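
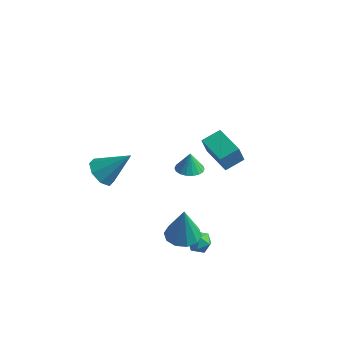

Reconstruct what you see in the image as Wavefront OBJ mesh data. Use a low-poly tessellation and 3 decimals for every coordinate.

v 1.908 -2.251 -1.982
v 2.624 -2.087 -2.027
v 2.036 -3.053 -2.853
v 2.752 -2.889 -2.898
v 2.491 -3.238 -2.305
v 2.412 -2.742 -1.767
v 2.248 -2.398 -3.113
v 2.169 -1.902 -2.575
v 2.834 -2.178 -2.726
v 2.984 -2.697 -2.227
v 1.676 -2.443 -2.653
v 1.826 -2.962 -2.154
v 1.547 2.853 -1.552
v 1.311 2.613 -0.421
v -0.105 4.08 -1.637
v -0.342 3.84 -0.506
v 2.262 3.84 -1.194
v 2.025 3.6 -0.063
v 0.609 5.067 -1.279
v 0.373 4.827 -0.148
v -0.298 2.077 -1.441
v 0.425 1.689 -1.317
v -0.362 2.323 -0.299
v 0.529 2.037 -1.386
v 0.469 2.393 -1.466
v 0.257 2.686 -1.541
v -0.065 2.858 -1.596
v -0.433 2.876 -1.621
v -0.774 2.736 -1.61
v -1.021 2.465 -1.565
v -1.125 2.117 -1.496
v -1.065 1.761 -1.416
v -0.853 1.468 -1.341
v -0.531 1.296 -1.286
v -0.163 1.278 -1.261
v 0.178 1.418 -1.273
v 1.566 -3.063 -1.564
v 2.53 -3.366 -1.576
v 1.614 -2.997 0.524
v 2.524 -2.743 -1.596
v 2.152 -2.241 -1.603
v 1.557 -2.054 -1.596
v 0.965 -2.252 -1.576
v 0.603 -2.76 -1.552
v 0.609 -3.384 -1.532
v 0.981 -3.885 -1.525
v 1.576 -4.073 -1.532
v 2.168 -3.874 -1.552
v -3.11 -3.13 2.123
v -2.479 -2.959 1.42
v -1.71 -2.41 3.557
v -2.913 -2.382 1.555
v -3.463 -2.242 2.022
v -3.806 -2.623 2.548
v -3.742 -3.3 2.825
v -3.308 -3.878 2.691
v -2.758 -4.017 2.224
v -2.415 -3.636 1.698
f 1 12 6
f 1 6 2
f 1 2 8
f 1 8 11
f 1 11 12
f 2 6 10
f 6 12 5
f 12 11 3
f 11 8 7
f 8 2 9
f 4 10 5
f 4 5 3
f 4 3 7
f 4 7 9
f 4 9 10
f 5 10 6
f 3 5 12
f 7 3 11
f 9 7 8
f 10 9 2
f 14 16 13
f 17 14 13
f 13 16 15
f 15 17 13
f 14 20 16
f 18 14 17
f 18 20 14
f 16 20 15
f 19 17 15
f 15 20 19
f 19 18 17
f 20 18 19
f 22 21 24
f 22 24 23
f 24 21 25
f 24 25 23
f 25 21 26
f 25 26 23
f 26 21 27
f 26 27 23
f 27 21 28
f 27 28 23
f 28 21 29
f 28 29 23
f 29 21 30
f 29 30 23
f 30 21 31
f 30 31 23
f 31 21 32
f 31 32 23
f 32 21 33
f 32 33 23
f 33 21 34
f 33 34 23
f 34 21 35
f 34 35 23
f 35 21 36
f 35 36 23
f 36 21 22
f 36 22 23
f 38 37 40
f 38 40 39
f 40 37 41
f 40 41 39
f 41 37 42
f 41 42 39
f 42 37 43
f 42 43 39
f 43 37 44
f 43 44 39
f 44 37 45
f 44 45 39
f 45 37 46
f 45 46 39
f 46 37 47
f 46 47 39
f 47 37 48
f 47 48 39
f 48 37 38
f 48 38 39
f 50 49 52
f 50 52 51
f 52 49 53
f 52 53 51
f 53 49 54
f 53 54 51
f 54 49 55
f 54 55 51
f 55 49 56
f 55 56 51
f 56 49 57
f 56 57 51
f 57 49 58
f 57 58 51
f 58 49 50
f 58 50 51



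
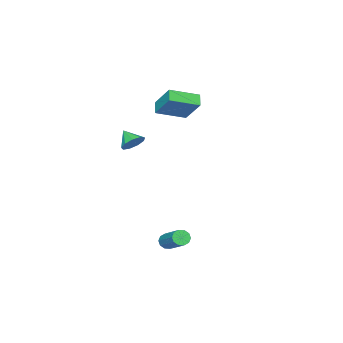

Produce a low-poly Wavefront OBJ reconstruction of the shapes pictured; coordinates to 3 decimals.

v 1.588 -2.043 1.307
v 1.918 -2.507 0.788
v 1.412 -2.937 1.993
v 2.281 -2.322 1.122
v 2.32 -2.006 1.542
v 2.016 -1.708 1.852
v 1.511 -1.567 1.907
v 1.043 -1.649 1.681
v 0.829 -1.915 1.28
v 0.97 -2.241 0.892
v 1.4 -2.475 0.697
v -3.027 -2.042 1.747
v -3.563 -2.509 2.282
v -2.706 -0.711 3.233
v -3.243 -1.179 3.767
v -1.517 -3.081 2.353
v -2.054 -3.549 2.887
v -1.197 -1.751 3.838
v -1.733 -2.218 4.373
v 3.16 1.804 -4.561
v 3.366 1.451 -4.208
v 4.145 3.082 -3.026
v 3.94 3.436 -3.379
v 3.597 1.509 -4.442
v 4.376 3.141 -3.26
v 3.661 1.681 -4.721
v 4.44 3.312 -3.539
v 3.534 1.899 -4.939
v 4.314 3.531 -3.757
v 3.265 2.082 -5.012
v 4.044 3.713 -3.831
v 2.955 2.158 -4.914
v 3.734 3.789 -3.732
v 2.724 2.099 -4.68
v 3.503 3.731 -3.498
v 2.66 1.928 -4.401
v 3.439 3.559 -3.219
v 2.786 1.709 -4.183
v 3.566 3.341 -3.001
v 3.056 1.527 -4.109
v 3.835 3.158 -2.928
f 2 1 4
f 2 4 3
f 4 1 5
f 4 5 3
f 5 1 6
f 5 6 3
f 6 1 7
f 6 7 3
f 7 1 8
f 7 8 3
f 8 1 9
f 8 9 3
f 9 1 10
f 9 10 3
f 10 1 11
f 10 11 3
f 11 1 2
f 11 2 3
f 13 15 12
f 16 13 12
f 12 15 14
f 14 16 12
f 13 19 15
f 17 13 16
f 17 19 13
f 15 19 14
f 18 16 14
f 14 19 18
f 18 17 16
f 19 17 18
f 21 20 24
f 21 24 22
f 22 24 25
f 22 25 23
f 24 20 26
f 24 26 25
f 25 26 27
f 25 27 23
f 26 20 28
f 26 28 27
f 27 28 29
f 27 29 23
f 28 20 30
f 28 30 29
f 29 30 31
f 29 31 23
f 30 20 32
f 30 32 31
f 31 32 33
f 31 33 23
f 32 20 34
f 32 34 33
f 33 34 35
f 33 35 23
f 34 20 36
f 34 36 35
f 35 36 37
f 35 37 23
f 36 20 38
f 36 38 37
f 37 38 39
f 37 39 23
f 38 20 40
f 38 40 39
f 39 40 41
f 39 41 23
f 40 20 21
f 40 21 41
f 41 21 22
f 41 22 23



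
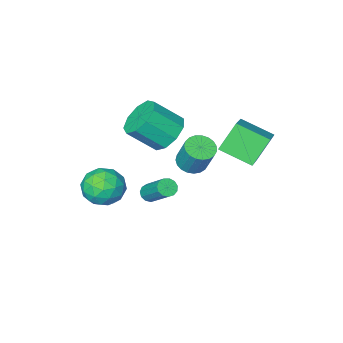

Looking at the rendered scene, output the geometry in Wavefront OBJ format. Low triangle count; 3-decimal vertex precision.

v -0.827 -3.056 -2.191
v -0.557 -3.358 -1.865
v -0.603 -1.846 -0.423
v -0.873 -1.544 -0.749
v -0.36 -3.206 -2.019
v -0.406 -1.694 -0.577
v -0.311 -3.006 -2.227
v -0.357 -1.494 -0.785
v -0.425 -2.822 -2.424
v -0.472 -1.309 -0.982
v -0.668 -2.712 -2.547
v -0.714 -1.2 -1.105
v -0.961 -2.711 -2.557
v -1.007 -1.199 -1.115
v -1.211 -2.82 -2.45
v -1.257 -1.308 -1.008
v -1.339 -3.004 -2.262
v -1.386 -1.492 -0.82
v -1.305 -3.205 -2.051
v -1.351 -1.692 -0.609
v -1.119 -3.358 -1.884
v -1.165 -1.845 -0.442
v -0.84 -3.415 -1.815
v -0.886 -1.903 -0.373
v -1.837 -0.993 1.094
v -1.078 -1.03 1.116
v -1.085 -0.283 2.588
v -1.843 -0.247 2.566
v -1.126 -0.752 0.975
v -1.133 -0.005 2.446
v -1.297 -0.515 0.854
v -1.304 0.232 2.325
v -1.562 -0.361 0.775
v -1.569 0.386 2.246
v -1.874 -0.317 0.751
v -1.88 0.43 2.222
v -2.179 -0.389 0.786
v -2.186 0.358 2.257
v -2.425 -0.566 0.875
v -2.432 0.181 2.346
v -2.57 -0.817 1.001
v -2.577 -0.07 2.473
v -2.588 -1.099 1.144
v -2.594 -0.352 2.615
v -2.475 -1.362 1.278
v -2.482 -0.615 2.75
v -2.253 -1.561 1.381
v -2.26 -0.814 2.852
v -1.958 -1.663 1.434
v -1.965 -0.916 2.905
v -1.642 -1.648 1.428
v -1.649 -0.901 2.899
v -1.36 -1.521 1.364
v -1.367 -0.774 2.836
v -1.161 -1.302 1.254
v -1.167 -0.555 2.725
v -3.534 0.4 4.29
v -2.606 1.451 5.018
v -4.492 1.682 3.659
v -3.564 2.733 4.387
v -2.576 0.467 2.973
v -1.648 1.518 3.701
v -3.534 1.749 2.342
v -2.606 2.8 3.07
v 0.806 -2.772 -1.228
v 1.675 -2.062 -1.154
v 1.665 -3.938 -0.126
v 2.534 -3.228 -0.052
v 1.549 -2.963 0.423
v 1.018 -2.242 -0.259
v 2.322 -3.758 -1.021
v 1.791 -3.037 -1.703
v 2.612 -2.671 -1.026
v 2.135 -2.18 -0.134
v 1.205 -3.82 -1.146
v 0.728 -3.329 -0.254
v 1.165 -2.314 -1.288
v 2.175 -3.686 0.008
v 1.596 -3.53 0.287
v 2.107 -3.112 0.33
v 0.779 -2.42 -0.762
v 1.29 -2.003 -0.718
v 1.216 -2.533 0.209
v 2.05 -3.997 -0.562
v 2.561 -3.58 -0.518
v 1.233 -2.888 -1.61
v 1.744 -2.47 -1.567
v 2.124 -3.467 -1.489
v 2.227 -2.255 -1.169
v 2.732 -2.941 -0.521
v 2.607 -3.252 -1.091
v 2.295 -2.828 -1.491
v 1.946 -1.966 -0.645
v 2.451 -2.652 0.003
v 1.872 -2.496 0.282
v 1.56 -2.072 -0.118
v 2.497 -2.325 -0.569
v 0.889 -3.348 -1.283
v 1.394 -4.034 -0.635
v 1.78 -3.928 -1.162
v 1.468 -3.504 -1.562
v 0.608 -3.059 -0.759
v 1.113 -3.745 -0.111
v 1.045 -3.172 0.211
v 0.733 -2.748 -0.189
v 0.843 -3.675 -0.711
v -1.649 -2.712 1.982
v -0.816 -2.429 1.321
v 0.362 -3.104 2.518
v -0.471 -3.388 3.178
v -0.973 -1.865 1.794
v 0.205 -2.54 2.991
v -1.446 -1.698 2.355
v -0.268 -2.373 3.551
v -2.014 -2.005 2.741
v -0.836 -2.68 3.937
v -2.412 -2.643 2.772
v -1.233 -3.319 3.968
v -2.452 -3.314 2.433
v -1.274 -3.989 3.629
v -2.117 -3.703 1.883
v -0.938 -4.378 3.079
v -1.563 -3.629 1.379
v -0.384 -4.304 2.576
v -1.049 -3.125 1.158
v 0.129 -3.801 2.354
f 2 1 5
f 2 5 3
f 3 5 6
f 3 6 4
f 5 1 7
f 5 7 6
f 6 7 8
f 6 8 4
f 7 1 9
f 7 9 8
f 8 9 10
f 8 10 4
f 9 1 11
f 9 11 10
f 10 11 12
f 10 12 4
f 11 1 13
f 11 13 12
f 12 13 14
f 12 14 4
f 13 1 15
f 13 15 14
f 14 15 16
f 14 16 4
f 15 1 17
f 15 17 16
f 16 17 18
f 16 18 4
f 17 1 19
f 17 19 18
f 18 19 20
f 18 20 4
f 19 1 21
f 19 21 20
f 20 21 22
f 20 22 4
f 21 1 23
f 21 23 22
f 22 23 24
f 22 24 4
f 23 1 2
f 23 2 24
f 24 2 3
f 24 3 4
f 26 25 29
f 26 29 27
f 27 29 30
f 27 30 28
f 29 25 31
f 29 31 30
f 30 31 32
f 30 32 28
f 31 25 33
f 31 33 32
f 32 33 34
f 32 34 28
f 33 25 35
f 33 35 34
f 34 35 36
f 34 36 28
f 35 25 37
f 35 37 36
f 36 37 38
f 36 38 28
f 37 25 39
f 37 39 38
f 38 39 40
f 38 40 28
f 39 25 41
f 39 41 40
f 40 41 42
f 40 42 28
f 41 25 43
f 41 43 42
f 42 43 44
f 42 44 28
f 43 25 45
f 43 45 44
f 44 45 46
f 44 46 28
f 45 25 47
f 45 47 46
f 46 47 48
f 46 48 28
f 47 25 49
f 47 49 48
f 48 49 50
f 48 50 28
f 49 25 51
f 49 51 50
f 50 51 52
f 50 52 28
f 51 25 53
f 51 53 52
f 52 53 54
f 52 54 28
f 53 25 55
f 53 55 54
f 54 55 56
f 54 56 28
f 55 25 26
f 55 26 56
f 56 26 27
f 56 27 28
f 58 60 57
f 61 58 57
f 57 60 59
f 59 61 57
f 58 64 60
f 62 58 61
f 62 64 58
f 60 64 59
f 63 61 59
f 59 64 63
f 63 62 61
f 64 62 63
f 65 102 81
f 102 76 105
f 81 105 70
f 102 105 81
f 65 81 77
f 81 70 82
f 77 82 66
f 81 82 77
f 65 77 86
f 77 66 87
f 86 87 72
f 77 87 86
f 65 86 98
f 86 72 101
f 98 101 75
f 86 101 98
f 65 98 102
f 98 75 106
f 102 106 76
f 98 106 102
f 66 82 93
f 82 70 96
f 93 96 74
f 82 96 93
f 70 105 83
f 105 76 104
f 83 104 69
f 105 104 83
f 76 106 103
f 106 75 99
f 103 99 67
f 106 99 103
f 75 101 100
f 101 72 88
f 100 88 71
f 101 88 100
f 72 87 92
f 87 66 89
f 92 89 73
f 87 89 92
f 68 94 80
f 94 74 95
f 80 95 69
f 94 95 80
f 68 80 78
f 80 69 79
f 78 79 67
f 80 79 78
f 68 78 85
f 78 67 84
f 85 84 71
f 78 84 85
f 68 85 90
f 85 71 91
f 90 91 73
f 85 91 90
f 68 90 94
f 90 73 97
f 94 97 74
f 90 97 94
f 69 95 83
f 95 74 96
f 83 96 70
f 95 96 83
f 67 79 103
f 79 69 104
f 103 104 76
f 79 104 103
f 71 84 100
f 84 67 99
f 100 99 75
f 84 99 100
f 73 91 92
f 91 71 88
f 92 88 72
f 91 88 92
f 74 97 93
f 97 73 89
f 93 89 66
f 97 89 93
f 108 107 111
f 108 111 109
f 109 111 112
f 109 112 110
f 111 107 113
f 111 113 112
f 112 113 114
f 112 114 110
f 113 107 115
f 113 115 114
f 114 115 116
f 114 116 110
f 115 107 117
f 115 117 116
f 116 117 118
f 116 118 110
f 117 107 119
f 117 119 118
f 118 119 120
f 118 120 110
f 119 107 121
f 119 121 120
f 120 121 122
f 120 122 110
f 121 107 123
f 121 123 122
f 122 123 124
f 122 124 110
f 123 107 125
f 123 125 124
f 124 125 126
f 124 126 110
f 125 107 108
f 125 108 126
f 126 108 109
f 126 109 110



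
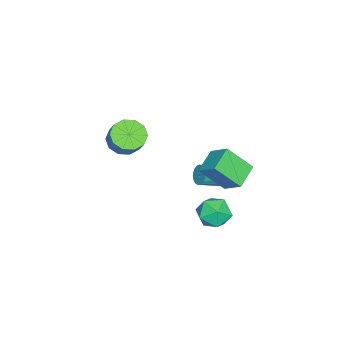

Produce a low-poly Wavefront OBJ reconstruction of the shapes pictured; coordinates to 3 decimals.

v -1.887 3.2 -1.243
v -1.556 3.216 -1.791
v -0.183 1.775 -1.005
v -0.513 1.76 -0.457
v -1.443 3.396 -1.661
v -0.069 1.955 -0.874
v -1.396 3.546 -1.467
v -0.023 2.105 -0.68
v -1.425 3.643 -1.238
v -0.051 2.203 -0.452
v -1.523 3.673 -1.011
v -0.15 2.233 -0.224
v -1.677 3.631 -0.819
v -0.304 2.191 -0.032
v -1.863 3.524 -0.692
v -0.49 2.083 0.095
v -2.053 3.367 -0.648
v -0.68 1.926 0.138
v -2.217 3.185 -0.695
v -0.844 1.744 0.091
v -2.331 3.005 -0.826
v -0.957 1.564 -0.039
v -2.377 2.855 -1.02
v -1.004 1.414 -0.233
v -2.349 2.757 -1.248
v -0.975 1.317 -0.462
v -2.25 2.727 -1.476
v -0.877 1.287 -0.689
v -2.096 2.769 -1.668
v -0.723 1.329 -0.881
v -1.91 2.877 -1.795
v -0.537 1.436 -1.008
v -1.72 3.034 -1.838
v -0.347 1.593 -1.052
v 0.695 4.088 -2.103
v 1.324 3.49 -1.472
v 0.096 2.65 -2.868
v 0.725 2.052 -2.237
v -0.111 2.578 -1.818
v 0.259 3.467 -1.345
v 1.161 2.673 -2.995
v 1.531 3.562 -2.522
v 1.612 2.616 -2.023
v 0.826 2.557 -1.296
v 0.594 3.583 -3.044
v -0.192 3.524 -2.317
v -1.586 -2.948 0.176
v -0.717 -2.938 -0.359
v -0.066 -2.381 0.71
v -0.934 -2.392 1.244
v -1.016 -2.392 -0.462
v -0.364 -1.836 0.607
v -1.532 -2.059 -0.321
v -0.88 -1.502 0.748
v -2.069 -2.065 0.01
v -1.417 -1.509 1.079
v -2.421 -2.409 0.404
v -1.769 -1.852 1.473
v -2.454 -2.959 0.71
v -1.803 -2.402 1.779
v -2.156 -3.504 0.813
v -1.504 -2.948 1.882
v -1.64 -3.838 0.672
v -0.988 -3.281 1.741
v -1.103 -3.831 0.341
v -0.451 -3.275 1.41
v -0.751 -3.488 -0.053
v -0.099 -2.931 1.016
v -0.011 2.577 2.092
v 0.452 3.628 2.961
v -0.408 3.862 0.75
v 0.055 4.913 1.619
v 1.365 2.427 1.541
v 1.828 3.478 2.41
v 0.968 3.712 0.199
v 1.431 4.763 1.068
f 2 1 5
f 2 5 3
f 3 5 6
f 3 6 4
f 5 1 7
f 5 7 6
f 6 7 8
f 6 8 4
f 7 1 9
f 7 9 8
f 8 9 10
f 8 10 4
f 9 1 11
f 9 11 10
f 10 11 12
f 10 12 4
f 11 1 13
f 11 13 12
f 12 13 14
f 12 14 4
f 13 1 15
f 13 15 14
f 14 15 16
f 14 16 4
f 15 1 17
f 15 17 16
f 16 17 18
f 16 18 4
f 17 1 19
f 17 19 18
f 18 19 20
f 18 20 4
f 19 1 21
f 19 21 20
f 20 21 22
f 20 22 4
f 21 1 23
f 21 23 22
f 22 23 24
f 22 24 4
f 23 1 25
f 23 25 24
f 24 25 26
f 24 26 4
f 25 1 27
f 25 27 26
f 26 27 28
f 26 28 4
f 27 1 29
f 27 29 28
f 28 29 30
f 28 30 4
f 29 1 31
f 29 31 30
f 30 31 32
f 30 32 4
f 31 1 33
f 31 33 32
f 32 33 34
f 32 34 4
f 33 1 2
f 33 2 34
f 34 2 3
f 34 3 4
f 35 46 40
f 35 40 36
f 35 36 42
f 35 42 45
f 35 45 46
f 36 40 44
f 40 46 39
f 46 45 37
f 45 42 41
f 42 36 43
f 38 44 39
f 38 39 37
f 38 37 41
f 38 41 43
f 38 43 44
f 39 44 40
f 37 39 46
f 41 37 45
f 43 41 42
f 44 43 36
f 48 47 51
f 48 51 49
f 49 51 52
f 49 52 50
f 51 47 53
f 51 53 52
f 52 53 54
f 52 54 50
f 53 47 55
f 53 55 54
f 54 55 56
f 54 56 50
f 55 47 57
f 55 57 56
f 56 57 58
f 56 58 50
f 57 47 59
f 57 59 58
f 58 59 60
f 58 60 50
f 59 47 61
f 59 61 60
f 60 61 62
f 60 62 50
f 61 47 63
f 61 63 62
f 62 63 64
f 62 64 50
f 63 47 65
f 63 65 64
f 64 65 66
f 64 66 50
f 65 47 67
f 65 67 66
f 66 67 68
f 66 68 50
f 67 47 48
f 67 48 68
f 68 48 49
f 68 49 50
f 70 72 69
f 73 70 69
f 69 72 71
f 71 73 69
f 70 76 72
f 74 70 73
f 74 76 70
f 72 76 71
f 75 73 71
f 71 76 75
f 75 74 73
f 76 74 75



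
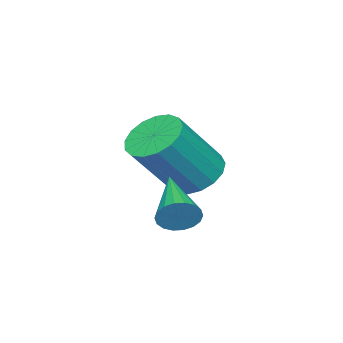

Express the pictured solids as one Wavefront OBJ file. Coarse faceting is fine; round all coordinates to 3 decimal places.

v 4.398 3.342 1.907
v 4.759 3.16 2.322
v 3.042 2.218 2.593
v 4.645 3.364 2.431
v 4.481 3.564 2.436
v 4.302 3.72 2.337
v 4.141 3.801 2.152
v 4.031 3.791 1.918
v 3.993 3.693 1.683
v 4.036 3.525 1.492
v 4.15 3.321 1.383
v 4.314 3.121 1.378
v 4.494 2.965 1.477
v 4.654 2.884 1.662
v 4.764 2.893 1.895
v 4.802 2.992 2.131
v 1.324 1.954 2.128
v 1.93 2.467 1.798
v 3.203 1.979 3.383
v 2.596 1.466 3.712
v 1.716 2.715 2.047
v 2.988 2.227 3.632
v 1.411 2.789 2.314
v 2.684 2.301 3.899
v 1.087 2.671 2.538
v 2.359 2.184 4.123
v 0.817 2.389 2.669
v 2.089 1.902 4.253
v 0.663 2.008 2.675
v 1.935 1.52 4.26
v 0.66 1.614 2.556
v 1.933 1.126 4.141
v 0.809 1.298 2.339
v 2.082 0.81 3.924
v 1.077 1.132 2.073
v 2.349 0.644 3.658
v 1.401 1.154 1.82
v 2.673 0.667 3.405
v 1.707 1.36 1.637
v 2.979 0.873 3.222
v 1.925 1.702 1.567
v 3.198 1.214 3.152
v 2.006 2.101 1.625
v 3.278 1.614 3.21
f 2 1 4
f 2 4 3
f 4 1 5
f 4 5 3
f 5 1 6
f 5 6 3
f 6 1 7
f 6 7 3
f 7 1 8
f 7 8 3
f 8 1 9
f 8 9 3
f 9 1 10
f 9 10 3
f 10 1 11
f 10 11 3
f 11 1 12
f 11 12 3
f 12 1 13
f 12 13 3
f 13 1 14
f 13 14 3
f 14 1 15
f 14 15 3
f 15 1 16
f 15 16 3
f 16 1 2
f 16 2 3
f 18 17 21
f 18 21 19
f 19 21 22
f 19 22 20
f 21 17 23
f 21 23 22
f 22 23 24
f 22 24 20
f 23 17 25
f 23 25 24
f 24 25 26
f 24 26 20
f 25 17 27
f 25 27 26
f 26 27 28
f 26 28 20
f 27 17 29
f 27 29 28
f 28 29 30
f 28 30 20
f 29 17 31
f 29 31 30
f 30 31 32
f 30 32 20
f 31 17 33
f 31 33 32
f 32 33 34
f 32 34 20
f 33 17 35
f 33 35 34
f 34 35 36
f 34 36 20
f 35 17 37
f 35 37 36
f 36 37 38
f 36 38 20
f 37 17 39
f 37 39 38
f 38 39 40
f 38 40 20
f 39 17 41
f 39 41 40
f 40 41 42
f 40 42 20
f 41 17 43
f 41 43 42
f 42 43 44
f 42 44 20
f 43 17 18
f 43 18 44
f 44 18 19
f 44 19 20



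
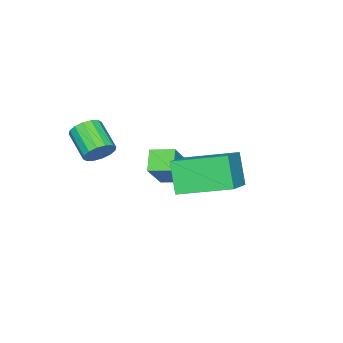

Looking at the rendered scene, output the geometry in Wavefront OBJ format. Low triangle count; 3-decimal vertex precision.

v -1.179 -2.915 -4.406
v -0.022 -2.699 -3.07
v -1.529 -2.013 -4.249
v -0.372 -1.798 -2.913
v -0.508 -2.542 -5.047
v 0.649 -2.327 -3.711
v -0.858 -1.641 -4.89
v 0.299 -1.425 -3.554
v 1.623 0.103 -3.286
v 1.16 -0.445 -2.061
v 0.804 1.934 -2.778
v 0.34 1.387 -1.553
v 3.1 0.553 -2.527
v 2.636 0.006 -1.302
v 2.28 2.385 -2.019
v 1.817 1.837 -0.794
v 3.803 -2.102 -1.015
v 4.258 -2.473 -1.215
v 3.732 -3.469 -0.565
v 3.277 -3.098 -0.365
v 4.366 -2.35 -0.939
v 3.84 -3.345 -0.289
v 4.324 -2.161 -0.684
v 3.798 -3.156 -0.033
v 4.141 -1.956 -0.517
v 3.616 -2.951 0.133
v 3.869 -1.79 -0.484
v 3.343 -2.785 0.167
v 3.578 -1.708 -0.593
v 3.052 -2.703 0.057
v 3.348 -1.731 -0.815
v 2.822 -2.727 -0.165
v 3.24 -1.855 -1.091
v 2.714 -2.85 -0.441
v 3.282 -2.044 -1.347
v 2.756 -3.039 -0.696
v 3.464 -2.249 -1.513
v 2.939 -3.244 -0.863
v 3.737 -2.415 -1.547
v 3.211 -3.41 -0.896
v 4.028 -2.497 -1.437
v 3.502 -3.492 -0.787
f 2 4 1
f 5 2 1
f 1 4 3
f 3 5 1
f 2 8 4
f 6 2 5
f 6 8 2
f 4 8 3
f 7 5 3
f 3 8 7
f 7 6 5
f 8 6 7
f 10 12 9
f 13 10 9
f 9 12 11
f 11 13 9
f 10 16 12
f 14 10 13
f 14 16 10
f 12 16 11
f 15 13 11
f 11 16 15
f 15 14 13
f 16 14 15
f 18 17 21
f 18 21 19
f 19 21 22
f 19 22 20
f 21 17 23
f 21 23 22
f 22 23 24
f 22 24 20
f 23 17 25
f 23 25 24
f 24 25 26
f 24 26 20
f 25 17 27
f 25 27 26
f 26 27 28
f 26 28 20
f 27 17 29
f 27 29 28
f 28 29 30
f 28 30 20
f 29 17 31
f 29 31 30
f 30 31 32
f 30 32 20
f 31 17 33
f 31 33 32
f 32 33 34
f 32 34 20
f 33 17 35
f 33 35 34
f 34 35 36
f 34 36 20
f 35 17 37
f 35 37 36
f 36 37 38
f 36 38 20
f 37 17 39
f 37 39 38
f 38 39 40
f 38 40 20
f 39 17 41
f 39 41 40
f 40 41 42
f 40 42 20
f 41 17 18
f 41 18 42
f 42 18 19
f 42 19 20



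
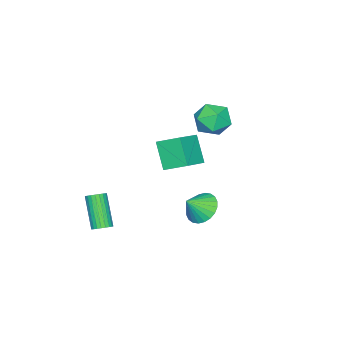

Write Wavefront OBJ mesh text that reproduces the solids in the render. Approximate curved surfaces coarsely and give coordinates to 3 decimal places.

v 2.459 3.511 0.752
v 2.982 3.073 0.062
v 3.261 3.089 1.628
v 3.147 3.413 0.075
v 3.208 3.768 0.191
v 3.155 4.084 0.393
v 2.996 4.313 0.649
v 2.755 4.42 0.921
v 2.469 4.388 1.167
v 2.182 4.223 1.35
v 1.937 3.95 1.442
v 1.771 3.61 1.429
v 1.711 3.255 1.313
v 1.764 2.939 1.111
v 1.923 2.71 0.855
v 2.164 2.603 0.584
v 2.45 2.635 0.337
v 2.737 2.8 0.154
v 0.725 0.824 3.84
v 2.244 0.768 4.506
v 0.498 2.058 4.461
v 2.018 2.002 5.127
v 1.362 1.638 2.453
v 2.882 1.582 3.119
v 1.136 2.872 3.074
v 2.655 2.816 3.74
v 2.437 -2.37 -3.078
v 2.888 -2.715 -3.036
v 2.015 -3.655 -1.361
v 1.563 -3.31 -1.402
v 2.952 -2.545 -2.908
v 2.078 -3.485 -1.232
v 2.937 -2.349 -2.805
v 2.064 -3.288 -1.13
v 2.846 -2.155 -2.744
v 1.972 -3.095 -1.069
v 2.692 -1.994 -2.734
v 1.819 -2.934 -1.058
v 2.5 -1.891 -2.776
v 1.627 -2.831 -1.1
v 2.298 -1.86 -2.864
v 1.425 -2.8 -1.188
v 2.117 -1.907 -2.984
v 1.244 -2.847 -1.309
v 1.985 -2.025 -3.119
v 1.112 -2.965 -1.444
v 1.922 -2.195 -3.248
v 1.048 -3.135 -1.572
v 1.936 -2.392 -3.35
v 1.063 -3.331 -1.675
v 2.028 -2.585 -3.411
v 1.154 -3.525 -1.736
v 2.181 -2.746 -3.422
v 1.308 -3.686 -1.746
v 2.373 -2.849 -3.38
v 1.5 -3.789 -1.704
v 2.575 -2.88 -3.292
v 1.702 -3.82 -1.616
v 2.756 -2.833 -3.171
v 1.883 -3.773 -1.496
v -3.924 1.287 3.743
v -2.798 1.38 3.861
v -3.682 0.26 2.239
v -2.556 0.353 2.357
v -3.157 -0.255 3.104
v -3.307 0.379 4.034
v -3.173 1.261 2.066
v -3.323 1.895 2.996
v -2.334 1.363 2.825
v -2.324 0.426 3.466
v -4.156 1.214 2.634
v -4.146 0.277 3.275
f 2 1 4
f 2 4 3
f 4 1 5
f 4 5 3
f 5 1 6
f 5 6 3
f 6 1 7
f 6 7 3
f 7 1 8
f 7 8 3
f 8 1 9
f 8 9 3
f 9 1 10
f 9 10 3
f 10 1 11
f 10 11 3
f 11 1 12
f 11 12 3
f 12 1 13
f 12 13 3
f 13 1 14
f 13 14 3
f 14 1 15
f 14 15 3
f 15 1 16
f 15 16 3
f 16 1 17
f 16 17 3
f 17 1 18
f 17 18 3
f 18 1 2
f 18 2 3
f 20 22 19
f 23 20 19
f 19 22 21
f 21 23 19
f 20 26 22
f 24 20 23
f 24 26 20
f 22 26 21
f 25 23 21
f 21 26 25
f 25 24 23
f 26 24 25
f 28 27 31
f 28 31 29
f 29 31 32
f 29 32 30
f 31 27 33
f 31 33 32
f 32 33 34
f 32 34 30
f 33 27 35
f 33 35 34
f 34 35 36
f 34 36 30
f 35 27 37
f 35 37 36
f 36 37 38
f 36 38 30
f 37 27 39
f 37 39 38
f 38 39 40
f 38 40 30
f 39 27 41
f 39 41 40
f 40 41 42
f 40 42 30
f 41 27 43
f 41 43 42
f 42 43 44
f 42 44 30
f 43 27 45
f 43 45 44
f 44 45 46
f 44 46 30
f 45 27 47
f 45 47 46
f 46 47 48
f 46 48 30
f 47 27 49
f 47 49 48
f 48 49 50
f 48 50 30
f 49 27 51
f 49 51 50
f 50 51 52
f 50 52 30
f 51 27 53
f 51 53 52
f 52 53 54
f 52 54 30
f 53 27 55
f 53 55 54
f 54 55 56
f 54 56 30
f 55 27 57
f 55 57 56
f 56 57 58
f 56 58 30
f 57 27 59
f 57 59 58
f 58 59 60
f 58 60 30
f 59 27 28
f 59 28 60
f 60 28 29
f 60 29 30
f 61 72 66
f 61 66 62
f 61 62 68
f 61 68 71
f 61 71 72
f 62 66 70
f 66 72 65
f 72 71 63
f 71 68 67
f 68 62 69
f 64 70 65
f 64 65 63
f 64 63 67
f 64 67 69
f 64 69 70
f 65 70 66
f 63 65 72
f 67 63 71
f 69 67 68
f 70 69 62



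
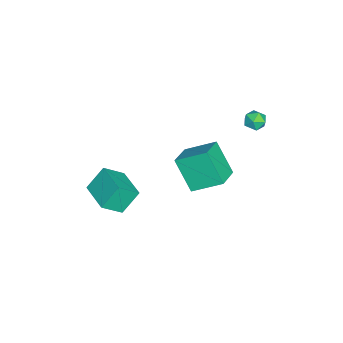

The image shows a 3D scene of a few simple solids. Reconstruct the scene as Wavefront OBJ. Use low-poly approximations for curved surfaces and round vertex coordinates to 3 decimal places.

v -0.197 0.771 -2.572
v -0.905 -0.243 -0.925
v -0.299 2.381 -1.626
v -1.008 1.367 0.021
v 1.228 0.573 -2.081
v 0.519 -0.441 -0.434
v 1.125 2.183 -1.135
v 0.417 1.169 0.512
v 3.348 -4.208 -0.654
v 2.693 -3.507 0.473
v 2.717 -3.335 -1.564
v 2.061 -2.634 -0.437
v 4.739 -3.086 -0.543
v 4.083 -2.385 0.584
v 4.107 -2.213 -1.453
v 3.452 -1.512 -0.326
v -2.851 3.501 0.288
v -2.53 3.114 -0.161
v -3.63 2.746 0.381
v -3.309 2.359 -0.068
v -3.043 2.459 0.542
v -2.561 2.926 0.485
v -3.599 2.934 -0.265
v -3.117 3.401 -0.322
v -2.993 2.764 -0.502
v -2.649 2.471 -0.003
v -3.511 3.389 0.223
v -3.167 3.096 0.722
f 2 4 1
f 5 2 1
f 1 4 3
f 3 5 1
f 2 8 4
f 6 2 5
f 6 8 2
f 4 8 3
f 7 5 3
f 3 8 7
f 7 6 5
f 8 6 7
f 10 12 9
f 13 10 9
f 9 12 11
f 11 13 9
f 10 16 12
f 14 10 13
f 14 16 10
f 12 16 11
f 15 13 11
f 11 16 15
f 15 14 13
f 16 14 15
f 17 28 22
f 17 22 18
f 17 18 24
f 17 24 27
f 17 27 28
f 18 22 26
f 22 28 21
f 28 27 19
f 27 24 23
f 24 18 25
f 20 26 21
f 20 21 19
f 20 19 23
f 20 23 25
f 20 25 26
f 21 26 22
f 19 21 28
f 23 19 27
f 25 23 24
f 26 25 18



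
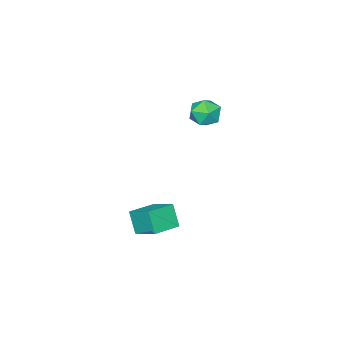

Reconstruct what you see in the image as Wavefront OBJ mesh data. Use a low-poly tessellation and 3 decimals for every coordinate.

v -3.176 4.775 3.225
v -2.329 4.191 3.172
v -3.971 3.549 4.028
v -3.124 2.965 3.975
v -3.137 3.801 4.577
v -2.645 4.558 4.081
v -3.655 3.182 3.119
v -3.163 3.939 2.623
v -2.625 3.206 3.107
v -2.305 3.589 4.008
v -3.995 4.151 3.192
v -3.675 4.534 4.093
v -0.252 3.115 -4.546
v -0.526 2.419 -3.211
v -0.131 4.635 -3.729
v -0.405 3.94 -2.394
v 1.465 2.86 -4.326
v 1.191 2.165 -2.991
v 1.586 4.381 -3.509
v 1.312 3.685 -2.174
f 1 12 6
f 1 6 2
f 1 2 8
f 1 8 11
f 1 11 12
f 2 6 10
f 6 12 5
f 12 11 3
f 11 8 7
f 8 2 9
f 4 10 5
f 4 5 3
f 4 3 7
f 4 7 9
f 4 9 10
f 5 10 6
f 3 5 12
f 7 3 11
f 9 7 8
f 10 9 2
f 14 16 13
f 17 14 13
f 13 16 15
f 15 17 13
f 14 20 16
f 18 14 17
f 18 20 14
f 16 20 15
f 19 17 15
f 15 20 19
f 19 18 17
f 20 18 19



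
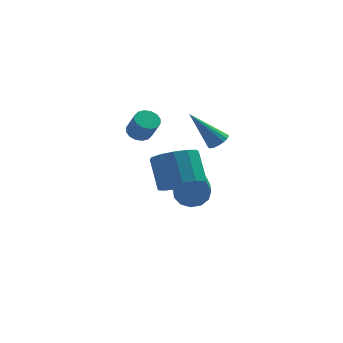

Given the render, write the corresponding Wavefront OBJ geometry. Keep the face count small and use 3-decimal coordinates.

v 1.699 2.138 3.068
v 2.089 1.853 3.388
v 0.381 2.222 4.752
v 2.155 2.12 3.426
v 2.116 2.391 3.382
v 1.981 2.604 3.266
v 1.782 2.711 3.104
v 1.564 2.686 2.935
v 1.376 2.536 2.796
v 1.263 2.295 2.719
v 1.249 2.017 2.722
v 1.338 1.768 2.804
v 1.51 1.603 2.947
v 1.725 1.561 3.117
v 1.934 1.651 3.276
v -1.945 3.925 2.813
v -1.358 4.167 2.732
v -0.948 3.538 3.805
v -1.535 3.295 3.887
v -1.517 4.388 2.922
v -1.107 3.758 3.995
v -1.79 4.484 3.083
v -1.38 3.855 4.156
v -2.104 4.431 3.171
v -1.694 3.801 4.244
v -2.376 4.242 3.164
v -1.966 3.612 4.237
v -2.533 3.968 3.063
v -2.123 3.338 4.136
v -2.532 3.682 2.895
v -2.122 3.053 3.968
v -2.373 3.462 2.705
v -1.963 2.832 3.778
v -2.1 3.365 2.544
v -1.69 2.736 3.617
v -1.786 3.419 2.456
v -1.376 2.789 3.529
v -1.514 3.608 2.463
v -1.104 2.978 3.536
v -1.357 3.882 2.564
v -0.947 3.252 3.637
v 0.494 1.903 0.294
v 0.911 1.7 -0.418
v 0.943 -0.026 0.094
v 0.526 0.177 0.806
v 1.245 1.803 -0.09
v 1.277 0.077 0.421
v 1.341 1.938 0.359
v 1.373 0.212 0.871
v 1.167 2.062 0.788
v 1.199 0.336 1.299
v 0.78 2.135 1.06
v 0.812 0.409 1.572
v 0.302 2.135 1.089
v 0.334 0.409 1.6
v -0.115 2.061 0.866
v -0.083 0.335 1.377
v -0.339 1.937 0.461
v -0.307 0.211 0.972
v -0.298 1.802 0.003
v -0.266 0.076 0.514
v -0.006 1.699 -0.362
v 0.026 -0.027 0.149
v 0.445 1.661 -0.519
v 0.477 -0.065 -0.008
v 0.138 -2.097 2.432
v 0.718 -2.763 3.071
v 0.341 -1.768 4.448
v -0.238 -1.103 3.808
v 1.109 -2.334 2.868
v 0.732 -1.339 4.245
v 1.191 -1.83 2.527
v 0.814 -0.836 3.904
v 0.939 -1.411 2.155
v 0.562 -0.417 3.532
v 0.433 -1.21 1.871
v 0.056 -0.215 3.248
v -0.167 -1.291 1.765
v -0.543 -0.296 3.142
v -0.669 -1.627 1.871
v -1.046 -0.632 3.248
v -0.916 -2.113 2.154
v -1.292 -1.118 3.531
v -0.827 -2.594 2.526
v -1.204 -1.599 3.903
v -0.432 -2.917 2.868
v -0.809 -1.922 4.245
v 0.144 -2.98 3.071
v -0.233 -1.985 4.448
f 2 1 4
f 2 4 3
f 4 1 5
f 4 5 3
f 5 1 6
f 5 6 3
f 6 1 7
f 6 7 3
f 7 1 8
f 7 8 3
f 8 1 9
f 8 9 3
f 9 1 10
f 9 10 3
f 10 1 11
f 10 11 3
f 11 1 12
f 11 12 3
f 12 1 13
f 12 13 3
f 13 1 14
f 13 14 3
f 14 1 15
f 14 15 3
f 15 1 2
f 15 2 3
f 17 16 20
f 17 20 18
f 18 20 21
f 18 21 19
f 20 16 22
f 20 22 21
f 21 22 23
f 21 23 19
f 22 16 24
f 22 24 23
f 23 24 25
f 23 25 19
f 24 16 26
f 24 26 25
f 25 26 27
f 25 27 19
f 26 16 28
f 26 28 27
f 27 28 29
f 27 29 19
f 28 16 30
f 28 30 29
f 29 30 31
f 29 31 19
f 30 16 32
f 30 32 31
f 31 32 33
f 31 33 19
f 32 16 34
f 32 34 33
f 33 34 35
f 33 35 19
f 34 16 36
f 34 36 35
f 35 36 37
f 35 37 19
f 36 16 38
f 36 38 37
f 37 38 39
f 37 39 19
f 38 16 40
f 38 40 39
f 39 40 41
f 39 41 19
f 40 16 17
f 40 17 41
f 41 17 18
f 41 18 19
f 43 42 46
f 43 46 44
f 44 46 47
f 44 47 45
f 46 42 48
f 46 48 47
f 47 48 49
f 47 49 45
f 48 42 50
f 48 50 49
f 49 50 51
f 49 51 45
f 50 42 52
f 50 52 51
f 51 52 53
f 51 53 45
f 52 42 54
f 52 54 53
f 53 54 55
f 53 55 45
f 54 42 56
f 54 56 55
f 55 56 57
f 55 57 45
f 56 42 58
f 56 58 57
f 57 58 59
f 57 59 45
f 58 42 60
f 58 60 59
f 59 60 61
f 59 61 45
f 60 42 62
f 60 62 61
f 61 62 63
f 61 63 45
f 62 42 64
f 62 64 63
f 63 64 65
f 63 65 45
f 64 42 43
f 64 43 65
f 65 43 44
f 65 44 45
f 67 66 70
f 67 70 68
f 68 70 71
f 68 71 69
f 70 66 72
f 70 72 71
f 71 72 73
f 71 73 69
f 72 66 74
f 72 74 73
f 73 74 75
f 73 75 69
f 74 66 76
f 74 76 75
f 75 76 77
f 75 77 69
f 76 66 78
f 76 78 77
f 77 78 79
f 77 79 69
f 78 66 80
f 78 80 79
f 79 80 81
f 79 81 69
f 80 66 82
f 80 82 81
f 81 82 83
f 81 83 69
f 82 66 84
f 82 84 83
f 83 84 85
f 83 85 69
f 84 66 86
f 84 86 85
f 85 86 87
f 85 87 69
f 86 66 88
f 86 88 87
f 87 88 89
f 87 89 69
f 88 66 67
f 88 67 89
f 89 67 68
f 89 68 69



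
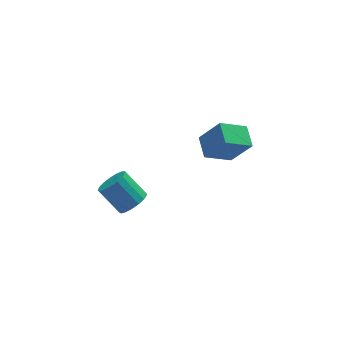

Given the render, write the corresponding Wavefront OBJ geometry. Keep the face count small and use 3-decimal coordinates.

v 2.587 3.241 0.304
v 2.62 4.248 0.632
v 3.776 3.427 -0.39
v 3.81 4.435 -0.062
v 3.35 2.825 1.502
v 3.384 3.833 1.83
v 4.54 3.012 0.808
v 4.573 4.019 1.136
v -0.844 1.167 0.186
v -0.338 1.636 0.217
v -1.031 2.321 1.165
v -1.536 1.853 1.134
v -0.54 1.753 -0.016
v -1.233 2.439 0.932
v -0.812 1.737 -0.203
v -1.505 2.422 0.746
v -1.091 1.59 -0.3
v -1.784 2.275 0.648
v -1.314 1.346 -0.287
v -2.007 2.031 0.662
v -1.428 1.061 -0.165
v -2.121 1.747 0.784
v -1.409 0.801 0.038
v -2.102 1.486 0.986
v -1.26 0.624 0.274
v -1.953 1.31 1.222
v -1.016 0.572 0.49
v -1.709 1.258 1.438
v -0.732 0.657 0.636
v -1.425 1.342 1.585
v -0.474 0.858 0.679
v -1.167 1.543 1.628
v -0.3 1.13 0.61
v -0.993 1.815 1.558
v -0.251 1.411 0.443
v -0.944 2.096 1.391
f 2 4 1
f 5 2 1
f 1 4 3
f 3 5 1
f 2 8 4
f 6 2 5
f 6 8 2
f 4 8 3
f 7 5 3
f 3 8 7
f 7 6 5
f 8 6 7
f 10 9 13
f 10 13 11
f 11 13 14
f 11 14 12
f 13 9 15
f 13 15 14
f 14 15 16
f 14 16 12
f 15 9 17
f 15 17 16
f 16 17 18
f 16 18 12
f 17 9 19
f 17 19 18
f 18 19 20
f 18 20 12
f 19 9 21
f 19 21 20
f 20 21 22
f 20 22 12
f 21 9 23
f 21 23 22
f 22 23 24
f 22 24 12
f 23 9 25
f 23 25 24
f 24 25 26
f 24 26 12
f 25 9 27
f 25 27 26
f 26 27 28
f 26 28 12
f 27 9 29
f 27 29 28
f 28 29 30
f 28 30 12
f 29 9 31
f 29 31 30
f 30 31 32
f 30 32 12
f 31 9 33
f 31 33 32
f 32 33 34
f 32 34 12
f 33 9 35
f 33 35 34
f 34 35 36
f 34 36 12
f 35 9 10
f 35 10 36
f 36 10 11
f 36 11 12



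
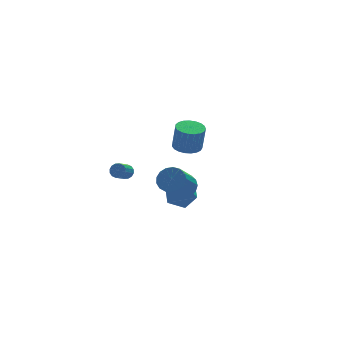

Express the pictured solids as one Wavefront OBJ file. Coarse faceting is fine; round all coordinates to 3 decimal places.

v -1.602 -3.501 1.996
v -0.869 -3.682 2.448
v -1.985 -4.64 3.876
v -2.718 -4.459 3.424
v -0.992 -3.31 2.601
v -2.108 -4.268 4.029
v -1.255 -2.981 2.616
v -2.372 -3.939 4.044
v -1.598 -2.772 2.489
v -2.714 -3.73 3.916
v -1.942 -2.729 2.249
v -3.058 -3.688 3.676
v -2.207 -2.864 1.951
v -3.323 -3.822 3.378
v -2.334 -3.144 1.663
v -3.45 -4.102 3.091
v -2.294 -3.506 1.452
v -3.41 -4.464 2.88
v -2.094 -3.867 1.365
v -3.21 -4.825 2.793
v -1.782 -4.144 1.423
v -2.899 -5.102 2.851
v -1.429 -4.274 1.612
v -2.545 -5.232 3.04
v -1.115 -4.226 1.89
v -2.232 -5.185 3.317
v -0.913 -4.013 2.191
v -2.029 -4.971 3.619
v -0.766 -0.778 0.673
v 0.135 -1.269 0.296
v -1.715 -1.531 -0.616
v -0.814 -2.022 -0.993
v -1.243 -2.328 -0.035
v -0.657 -1.863 0.762
v -0.923 -0.937 -1.082
v -0.337 -0.472 -0.285
v 0.038 -1.368 -0.788
v -0.16 -2.227 -0.142
v -1.42 -0.573 -0.178
v -1.618 -1.432 0.468
v -3.051 1.596 0.497
v -2.715 1.188 0.537
v -3.432 0.656 1.144
v -3.769 1.064 1.103
v -2.655 1.351 0.75
v -3.373 0.819 1.357
v -2.702 1.579 0.895
v -3.419 1.047 1.502
v -2.842 1.812 0.933
v -3.559 1.28 1.54
v -3.038 1.987 0.854
v -3.756 1.455 1.461
v -3.238 2.057 0.68
v -3.955 1.525 1.287
v -3.388 2.004 0.456
v -4.105 1.472 1.063
v -3.447 1.841 0.243
v -4.165 1.309 0.85
v -3.401 1.613 0.098
v -4.118 1.081 0.705
v -3.261 1.38 0.06
v -3.978 0.848 0.667
v -3.064 1.205 0.139
v -3.782 0.673 0.746
v -2.865 1.135 0.313
v -3.582 0.603 0.92
v 1.728 3.595 0.356
v 2.319 2.885 0.247
v 2.484 2.756 1.974
v 1.892 3.465 2.084
v 2.558 3.19 0.247
v 2.722 3.06 1.974
v 2.653 3.564 0.266
v 2.817 3.434 1.993
v 2.588 3.944 0.301
v 2.753 3.814 2.028
v 2.374 4.263 0.345
v 2.539 4.133 2.072
v 2.049 4.467 0.391
v 2.214 4.337 2.118
v 1.668 4.52 0.431
v 1.833 4.39 2.159
v 1.298 4.413 0.459
v 1.462 4.283 2.186
v 1.001 4.164 0.468
v 1.166 4.035 2.196
v 0.831 3.818 0.458
v 0.995 3.688 2.186
v 0.815 3.432 0.431
v 0.98 3.303 2.158
v 0.957 3.075 0.391
v 1.122 2.945 2.118
v 1.233 2.807 0.344
v 1.397 2.678 2.072
v 1.594 2.676 0.3
v 1.758 2.547 2.028
v 1.978 2.704 0.266
v 2.143 2.574 1.993
f 2 1 5
f 2 5 3
f 3 5 6
f 3 6 4
f 5 1 7
f 5 7 6
f 6 7 8
f 6 8 4
f 7 1 9
f 7 9 8
f 8 9 10
f 8 10 4
f 9 1 11
f 9 11 10
f 10 11 12
f 10 12 4
f 11 1 13
f 11 13 12
f 12 13 14
f 12 14 4
f 13 1 15
f 13 15 14
f 14 15 16
f 14 16 4
f 15 1 17
f 15 17 16
f 16 17 18
f 16 18 4
f 17 1 19
f 17 19 18
f 18 19 20
f 18 20 4
f 19 1 21
f 19 21 20
f 20 21 22
f 20 22 4
f 21 1 23
f 21 23 22
f 22 23 24
f 22 24 4
f 23 1 25
f 23 25 24
f 24 25 26
f 24 26 4
f 25 1 27
f 25 27 26
f 26 27 28
f 26 28 4
f 27 1 2
f 27 2 28
f 28 2 3
f 28 3 4
f 29 40 34
f 29 34 30
f 29 30 36
f 29 36 39
f 29 39 40
f 30 34 38
f 34 40 33
f 40 39 31
f 39 36 35
f 36 30 37
f 32 38 33
f 32 33 31
f 32 31 35
f 32 35 37
f 32 37 38
f 33 38 34
f 31 33 40
f 35 31 39
f 37 35 36
f 38 37 30
f 42 41 45
f 42 45 43
f 43 45 46
f 43 46 44
f 45 41 47
f 45 47 46
f 46 47 48
f 46 48 44
f 47 41 49
f 47 49 48
f 48 49 50
f 48 50 44
f 49 41 51
f 49 51 50
f 50 51 52
f 50 52 44
f 51 41 53
f 51 53 52
f 52 53 54
f 52 54 44
f 53 41 55
f 53 55 54
f 54 55 56
f 54 56 44
f 55 41 57
f 55 57 56
f 56 57 58
f 56 58 44
f 57 41 59
f 57 59 58
f 58 59 60
f 58 60 44
f 59 41 61
f 59 61 60
f 60 61 62
f 60 62 44
f 61 41 63
f 61 63 62
f 62 63 64
f 62 64 44
f 63 41 65
f 63 65 64
f 64 65 66
f 64 66 44
f 65 41 42
f 65 42 66
f 66 42 43
f 66 43 44
f 68 67 71
f 68 71 69
f 69 71 72
f 69 72 70
f 71 67 73
f 71 73 72
f 72 73 74
f 72 74 70
f 73 67 75
f 73 75 74
f 74 75 76
f 74 76 70
f 75 67 77
f 75 77 76
f 76 77 78
f 76 78 70
f 77 67 79
f 77 79 78
f 78 79 80
f 78 80 70
f 79 67 81
f 79 81 80
f 80 81 82
f 80 82 70
f 81 67 83
f 81 83 82
f 82 83 84
f 82 84 70
f 83 67 85
f 83 85 84
f 84 85 86
f 84 86 70
f 85 67 87
f 85 87 86
f 86 87 88
f 86 88 70
f 87 67 89
f 87 89 88
f 88 89 90
f 88 90 70
f 89 67 91
f 89 91 90
f 90 91 92
f 90 92 70
f 91 67 93
f 91 93 92
f 92 93 94
f 92 94 70
f 93 67 95
f 93 95 94
f 94 95 96
f 94 96 70
f 95 67 97
f 95 97 96
f 96 97 98
f 96 98 70
f 97 67 68
f 97 68 98
f 98 68 69
f 98 69 70



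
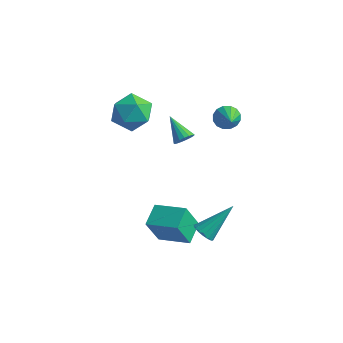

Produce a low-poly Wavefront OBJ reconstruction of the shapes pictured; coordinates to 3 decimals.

v -0.347 -0.905 -4.22
v -0.641 -1.539 -2.671
v -0.667 0.262 -3.804
v -0.961 -0.372 -2.254
v 1.301 -0.608 -3.786
v 1.007 -1.242 -2.236
v 0.981 0.559 -3.369
v 0.687 -0.075 -1.82
v 2.579 -1.339 -1.608
v 2.863 -1.782 -1.298
v 3.281 0.059 -0.252
v 3.062 -1.693 -1.492
v 3.151 -1.524 -1.713
v 3.108 -1.312 -1.91
v 2.945 -1.107 -2.037
v 2.697 -0.954 -2.066
v 2.423 -0.89 -1.99
v 2.184 -0.929 -1.826
v 2.036 -1.062 -1.612
v 2.012 -1.258 -1.398
v 2.118 -1.473 -1.231
v 2.33 -1.657 -1.15
v 2.599 -1.769 -1.175
v 0.555 3.412 2.533
v 0.999 3.928 2.65
v 1.485 2.428 3.347
v 0.77 3.939 2.924
v 0.484 3.808 3.094
v 0.217 3.572 3.113
v 0.04 3.293 2.977
v 0.002 3.046 2.722
v 0.111 2.897 2.416
v 0.34 2.886 2.142
v 0.626 3.016 1.973
v 0.893 3.253 1.953
v 1.07 3.532 2.089
v 1.108 3.779 2.344
v -4.083 1.989 3.029
v -3.051 2.271 2.563
v -4.309 0.649 1.717
v -3.277 0.931 1.251
v -3.324 0.421 2.299
v -3.184 1.249 3.11
v -4.176 1.671 1.17
v -4.036 2.499 1.981
v -3.108 2.075 1.414
v -2.582 1.302 2.112
v -4.778 1.618 2.168
v -4.252 0.845 2.866
v 0.198 0.423 2.842
v 0.547 0.635 3.21
v -0.938 0.837 3.678
v 0.499 0.835 3.046
v 0.382 0.941 2.835
v 0.223 0.928 2.626
v 0.058 0.799 2.466
v -0.074 0.584 2.392
v -0.145 0.332 2.421
v -0.137 0.101 2.547
v -0.052 -0.057 2.74
v 0.09 -0.104 2.957
v 0.257 -0.031 3.147
v 0.41 0.146 3.267
v 0.515 0.386 3.29
f 2 4 1
f 5 2 1
f 1 4 3
f 3 5 1
f 2 8 4
f 6 2 5
f 6 8 2
f 4 8 3
f 7 5 3
f 3 8 7
f 7 6 5
f 8 6 7
f 10 9 12
f 10 12 11
f 12 9 13
f 12 13 11
f 13 9 14
f 13 14 11
f 14 9 15
f 14 15 11
f 15 9 16
f 15 16 11
f 16 9 17
f 16 17 11
f 17 9 18
f 17 18 11
f 18 9 19
f 18 19 11
f 19 9 20
f 19 20 11
f 20 9 21
f 20 21 11
f 21 9 22
f 21 22 11
f 22 9 23
f 22 23 11
f 23 9 10
f 23 10 11
f 25 24 27
f 25 27 26
f 27 24 28
f 27 28 26
f 28 24 29
f 28 29 26
f 29 24 30
f 29 30 26
f 30 24 31
f 30 31 26
f 31 24 32
f 31 32 26
f 32 24 33
f 32 33 26
f 33 24 34
f 33 34 26
f 34 24 35
f 34 35 26
f 35 24 36
f 35 36 26
f 36 24 37
f 36 37 26
f 37 24 25
f 37 25 26
f 38 49 43
f 38 43 39
f 38 39 45
f 38 45 48
f 38 48 49
f 39 43 47
f 43 49 42
f 49 48 40
f 48 45 44
f 45 39 46
f 41 47 42
f 41 42 40
f 41 40 44
f 41 44 46
f 41 46 47
f 42 47 43
f 40 42 49
f 44 40 48
f 46 44 45
f 47 46 39
f 51 50 53
f 51 53 52
f 53 50 54
f 53 54 52
f 54 50 55
f 54 55 52
f 55 50 56
f 55 56 52
f 56 50 57
f 56 57 52
f 57 50 58
f 57 58 52
f 58 50 59
f 58 59 52
f 59 50 60
f 59 60 52
f 60 50 61
f 60 61 52
f 61 50 62
f 61 62 52
f 62 50 63
f 62 63 52
f 63 50 64
f 63 64 52
f 64 50 51
f 64 51 52



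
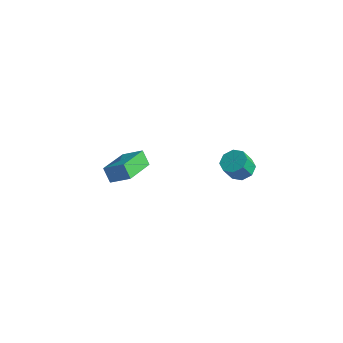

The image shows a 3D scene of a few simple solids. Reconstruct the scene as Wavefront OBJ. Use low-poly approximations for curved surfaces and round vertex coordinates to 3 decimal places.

v 3.472 3.292 0.346
v 4.177 3.217 0.386
v 4.073 2.712 1.255
v 3.368 2.788 1.214
v 4.002 3.67 0.629
v 3.898 3.165 1.498
v 3.517 3.903 0.706
v 3.413 3.398 1.574
v 3.005 3.778 0.572
v 2.901 3.273 1.44
v 2.767 3.368 0.305
v 2.663 2.863 1.174
v 2.942 2.915 0.062
v 2.838 2.41 0.931
v 3.427 2.682 -0.014
v 3.323 2.177 0.854
v 3.939 2.807 0.12
v 3.835 2.302 0.988
v -2.749 0.581 -3.06
v -3.267 0.623 -2.301
v -3.36 2.457 -3.579
v -3.878 2.499 -2.82
v -1.802 1.061 -2.44
v -2.32 1.103 -1.681
v -2.413 2.937 -2.959
v -2.931 2.979 -2.2
f 2 1 5
f 2 5 3
f 3 5 6
f 3 6 4
f 5 1 7
f 5 7 6
f 6 7 8
f 6 8 4
f 7 1 9
f 7 9 8
f 8 9 10
f 8 10 4
f 9 1 11
f 9 11 10
f 10 11 12
f 10 12 4
f 11 1 13
f 11 13 12
f 12 13 14
f 12 14 4
f 13 1 15
f 13 15 14
f 14 15 16
f 14 16 4
f 15 1 17
f 15 17 16
f 16 17 18
f 16 18 4
f 17 1 2
f 17 2 18
f 18 2 3
f 18 3 4
f 20 22 19
f 23 20 19
f 19 22 21
f 21 23 19
f 20 26 22
f 24 20 23
f 24 26 20
f 22 26 21
f 25 23 21
f 21 26 25
f 25 24 23
f 26 24 25



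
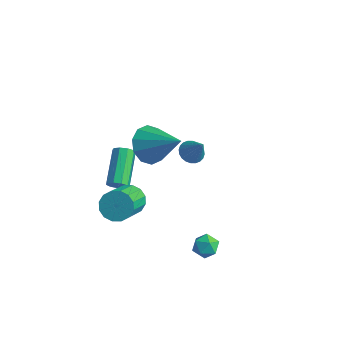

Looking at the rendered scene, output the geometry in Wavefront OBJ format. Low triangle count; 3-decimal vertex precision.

v -1.513 -1.07 -1.706
v -1.085 -0.715 -1.834
v -2.039 0.804 -0.821
v -2.467 0.45 -0.694
v -1.357 -0.701 -2.113
v -2.312 0.818 -1.1
v -1.703 -0.859 -2.201
v -2.657 0.66 -1.188
v -1.959 -1.115 -2.058
v -2.913 0.404 -1.045
v -2.007 -1.35 -1.75
v -2.961 0.169 -0.738
v -1.823 -1.454 -1.422
v -2.778 0.065 -0.41
v -1.495 -1.378 -1.227
v -2.449 0.141 -0.214
v -1.174 -1.157 -1.256
v -2.129 0.362 -0.243
v -1.013 -0.896 -1.496
v -1.967 0.623 -0.483
v -1.102 3.868 -2.463
v -0.736 3.364 -2.759
v -0.258 3.752 -1.217
v -0.596 3.582 -2.833
v -0.533 3.843 -2.852
v -0.556 4.108 -2.811
v -0.663 4.336 -2.717
v -0.837 4.494 -2.584
v -1.051 4.556 -2.433
v -1.273 4.513 -2.287
v -1.469 4.373 -2.167
v -1.609 4.155 -2.093
v -1.672 3.894 -2.075
v -1.648 3.629 -2.116
v -1.541 3.4 -2.209
v -1.368 3.243 -2.342
v -1.153 3.181 -2.493
v -0.932 3.224 -2.639
v 0.28 -0.758 2.425
v 0.897 -0.624 1.549
v 2.04 -0.562 3.695
v 0.687 -0.023 1.747
v 0.322 0.298 2.204
v -0.06 0.216 2.745
v -0.312 -0.239 3.164
v -0.338 -0.891 3.301
v -0.128 -1.493 3.103
v 0.238 -1.814 2.645
v 0.619 -1.732 2.104
v 0.871 -1.277 1.685
v 3.495 -0.115 -3.255
v 4.047 -0.378 -3.625
v 3.393 -1.122 -2.695
v 3.945 -1.385 -3.065
v 4.052 -0.871 -2.579
v 4.115 -0.249 -2.925
v 3.325 -1.251 -3.395
v 3.388 -0.629 -3.741
v 3.942 -1.079 -3.712
v 4.392 -0.845 -3.208
v 3.048 -0.655 -3.112
v 3.498 -0.421 -2.608
v -0.73 -1.167 -2.251
v 0.042 -1.126 -2.628
v 0.743 -2.732 -1.365
v -0.03 -2.773 -0.989
v 0.066 -0.845 -2.284
v 0.767 -2.451 -1.021
v -0.123 -0.65 -1.931
v 0.578 -2.256 -0.668
v -0.474 -0.593 -1.664
v 0.226 -2.2 -0.401
v -0.895 -0.691 -1.554
v -0.194 -2.297 -0.292
v -1.271 -0.916 -1.632
v -0.57 -2.522 -0.369
v -1.503 -1.208 -1.875
v -0.802 -2.814 -0.612
v -1.527 -1.489 -2.219
v -0.826 -3.095 -0.956
v -1.338 -1.684 -2.572
v -0.637 -3.29 -1.309
v -0.986 -1.74 -2.839
v -0.286 -3.347 -1.576
v -0.566 -1.643 -2.948
v 0.135 -3.249 -1.686
v -0.19 -1.418 -2.871
v 0.511 -3.024 -1.608
f 2 1 5
f 2 5 3
f 3 5 6
f 3 6 4
f 5 1 7
f 5 7 6
f 6 7 8
f 6 8 4
f 7 1 9
f 7 9 8
f 8 9 10
f 8 10 4
f 9 1 11
f 9 11 10
f 10 11 12
f 10 12 4
f 11 1 13
f 11 13 12
f 12 13 14
f 12 14 4
f 13 1 15
f 13 15 14
f 14 15 16
f 14 16 4
f 15 1 17
f 15 17 16
f 16 17 18
f 16 18 4
f 17 1 19
f 17 19 18
f 18 19 20
f 18 20 4
f 19 1 2
f 19 2 20
f 20 2 3
f 20 3 4
f 22 21 24
f 22 24 23
f 24 21 25
f 24 25 23
f 25 21 26
f 25 26 23
f 26 21 27
f 26 27 23
f 27 21 28
f 27 28 23
f 28 21 29
f 28 29 23
f 29 21 30
f 29 30 23
f 30 21 31
f 30 31 23
f 31 21 32
f 31 32 23
f 32 21 33
f 32 33 23
f 33 21 34
f 33 34 23
f 34 21 35
f 34 35 23
f 35 21 36
f 35 36 23
f 36 21 37
f 36 37 23
f 37 21 38
f 37 38 23
f 38 21 22
f 38 22 23
f 40 39 42
f 40 42 41
f 42 39 43
f 42 43 41
f 43 39 44
f 43 44 41
f 44 39 45
f 44 45 41
f 45 39 46
f 45 46 41
f 46 39 47
f 46 47 41
f 47 39 48
f 47 48 41
f 48 39 49
f 48 49 41
f 49 39 50
f 49 50 41
f 50 39 40
f 50 40 41
f 51 62 56
f 51 56 52
f 51 52 58
f 51 58 61
f 51 61 62
f 52 56 60
f 56 62 55
f 62 61 53
f 61 58 57
f 58 52 59
f 54 60 55
f 54 55 53
f 54 53 57
f 54 57 59
f 54 59 60
f 55 60 56
f 53 55 62
f 57 53 61
f 59 57 58
f 60 59 52
f 64 63 67
f 64 67 65
f 65 67 68
f 65 68 66
f 67 63 69
f 67 69 68
f 68 69 70
f 68 70 66
f 69 63 71
f 69 71 70
f 70 71 72
f 70 72 66
f 71 63 73
f 71 73 72
f 72 73 74
f 72 74 66
f 73 63 75
f 73 75 74
f 74 75 76
f 74 76 66
f 75 63 77
f 75 77 76
f 76 77 78
f 76 78 66
f 77 63 79
f 77 79 78
f 78 79 80
f 78 80 66
f 79 63 81
f 79 81 80
f 80 81 82
f 80 82 66
f 81 63 83
f 81 83 82
f 82 83 84
f 82 84 66
f 83 63 85
f 83 85 84
f 84 85 86
f 84 86 66
f 85 63 87
f 85 87 86
f 86 87 88
f 86 88 66
f 87 63 64
f 87 64 88
f 88 64 65
f 88 65 66



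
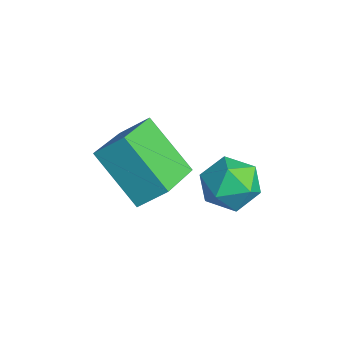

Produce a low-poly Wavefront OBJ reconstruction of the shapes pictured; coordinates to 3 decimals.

v 3.305 2.893 -0.303
v 3.883 2.956 0.361
v 3.857 1.624 -0.661
v 4.435 1.687 0.003
v 3.576 1.573 0.175
v 3.235 2.357 0.396
v 4.505 2.223 -0.696
v 4.164 3.007 -0.475
v 4.625 2.542 0.119
v 4.051 2.141 0.657
v 3.689 2.439 -0.957
v 3.115 2.038 -0.419
v 3.489 0.603 -0.025
v 2.29 -0.116 1.261
v 3.791 1.306 0.65
v 2.592 0.587 1.936
v 4.708 -0.447 0.524
v 3.509 -1.166 1.81
v 5.01 0.256 1.199
v 3.811 -0.463 2.485
f 1 12 6
f 1 6 2
f 1 2 8
f 1 8 11
f 1 11 12
f 2 6 10
f 6 12 5
f 12 11 3
f 11 8 7
f 8 2 9
f 4 10 5
f 4 5 3
f 4 3 7
f 4 7 9
f 4 9 10
f 5 10 6
f 3 5 12
f 7 3 11
f 9 7 8
f 10 9 2
f 14 16 13
f 17 14 13
f 13 16 15
f 15 17 13
f 14 20 16
f 18 14 17
f 18 20 14
f 16 20 15
f 19 17 15
f 15 20 19
f 19 18 17
f 20 18 19



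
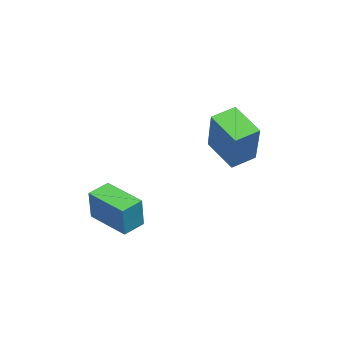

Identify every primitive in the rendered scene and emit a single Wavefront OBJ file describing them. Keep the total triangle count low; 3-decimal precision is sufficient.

v -1.187 2.95 0.974
v 0.084 3.179 2.667
v -0.359 3.833 0.232
v 0.913 4.062 1.926
v -0.653 2.198 0.674
v 0.619 2.427 2.368
v 0.176 3.081 -0.067
v 1.447 3.31 1.626
v 1.361 -1.468 -2.063
v 1.849 -1.454 -0.805
v 0.723 -0.928 -1.822
v 1.211 -0.914 -0.563
v 2.289 -0.206 -2.437
v 2.777 -0.192 -1.178
v 1.651 0.334 -2.195
v 2.139 0.348 -0.937
f 2 4 1
f 5 2 1
f 1 4 3
f 3 5 1
f 2 8 4
f 6 2 5
f 6 8 2
f 4 8 3
f 7 5 3
f 3 8 7
f 7 6 5
f 8 6 7
f 10 12 9
f 13 10 9
f 9 12 11
f 11 13 9
f 10 16 12
f 14 10 13
f 14 16 10
f 12 16 11
f 15 13 11
f 11 16 15
f 15 14 13
f 16 14 15



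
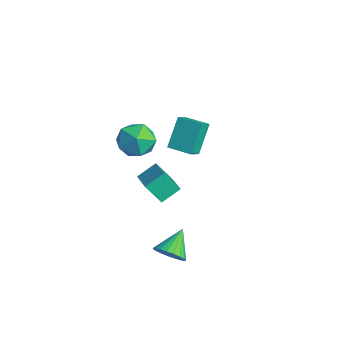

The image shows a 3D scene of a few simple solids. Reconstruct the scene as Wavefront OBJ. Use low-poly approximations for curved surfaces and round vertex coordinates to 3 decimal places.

v 0.666 -1.77 1.454
v 0.643 -0.801 2.035
v 1.173 -1.173 0.48
v 1.15 -0.204 1.061
v 2.21 -2.096 2.059
v 2.187 -1.127 2.64
v 2.717 -1.499 1.085
v 2.694 -0.53 1.666
v 2.681 -1.1 -3.025
v 3.286 -1.174 -2.432
v 1.939 -0.04 -2.135
v 3.413 -0.914 -2.636
v 3.414 -0.686 -2.906
v 3.288 -0.53 -3.197
v 3.057 -0.473 -3.458
v 2.761 -0.524 -3.645
v 2.451 -0.674 -3.724
v 2.181 -0.898 -3.682
v 1.997 -1.157 -3.526
v 1.932 -1.406 -3.284
v 1.996 -1.602 -2.997
v 2.178 -1.712 -2.715
v 2.448 -1.715 -2.486
v 2.758 -1.612 -2.351
v 3.054 -1.42 -2.332
v -1.145 -1.208 3.671
v -0.267 -0.961 4.274
v -0.093 -1.859 2.406
v 0.785 -1.612 3.009
v 0.108 -2.409 3.329
v -0.541 -2.007 4.111
v 0.181 -0.813 2.569
v -0.468 -0.411 3.351
v 0.553 -0.717 3.593
v 0.508 -1.704 4.063
v -0.868 -1.116 2.617
v -0.913 -2.103 3.087
v -4.418 3.255 0.227
v -3.977 2.599 0.79
v -3.312 4.011 0.241
v -2.871 3.356 0.804
v -3.789 2.364 -1.304
v -3.348 1.709 -0.741
v -2.683 3.121 -1.29
v -2.242 2.465 -0.727
f 2 4 1
f 5 2 1
f 1 4 3
f 3 5 1
f 2 8 4
f 6 2 5
f 6 8 2
f 4 8 3
f 7 5 3
f 3 8 7
f 7 6 5
f 8 6 7
f 10 9 12
f 10 12 11
f 12 9 13
f 12 13 11
f 13 9 14
f 13 14 11
f 14 9 15
f 14 15 11
f 15 9 16
f 15 16 11
f 16 9 17
f 16 17 11
f 17 9 18
f 17 18 11
f 18 9 19
f 18 19 11
f 19 9 20
f 19 20 11
f 20 9 21
f 20 21 11
f 21 9 22
f 21 22 11
f 22 9 23
f 22 23 11
f 23 9 24
f 23 24 11
f 24 9 25
f 24 25 11
f 25 9 10
f 25 10 11
f 26 37 31
f 26 31 27
f 26 27 33
f 26 33 36
f 26 36 37
f 27 31 35
f 31 37 30
f 37 36 28
f 36 33 32
f 33 27 34
f 29 35 30
f 29 30 28
f 29 28 32
f 29 32 34
f 29 34 35
f 30 35 31
f 28 30 37
f 32 28 36
f 34 32 33
f 35 34 27
f 39 41 38
f 42 39 38
f 38 41 40
f 40 42 38
f 39 45 41
f 43 39 42
f 43 45 39
f 41 45 40
f 44 42 40
f 40 45 44
f 44 43 42
f 45 43 44



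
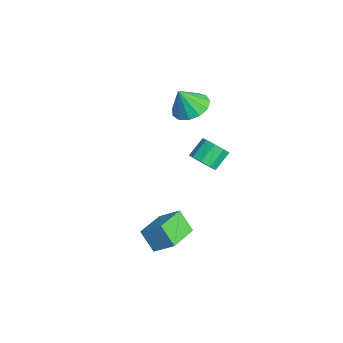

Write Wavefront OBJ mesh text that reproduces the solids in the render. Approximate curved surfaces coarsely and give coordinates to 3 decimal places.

v 2.514 -1.674 0.501
v 3.103 -1.188 0.343
v 2.636 -0.38 1.081
v 2.046 -0.866 1.239
v 2.703 -1.107 -0
v 2.235 -0.299 0.738
v 2.214 -1.291 -0.109
v 1.746 -0.483 0.629
v 1.865 -1.654 0.068
v 1.398 -0.846 0.806
v 1.82 -2.026 0.447
v 1.352 -1.219 1.185
v 2.1 -2.234 0.852
v 1.632 -1.426 1.59
v 2.573 -2.18 1.092
v 2.105 -1.372 1.83
v 3.018 -1.889 1.056
v 2.551 -1.081 1.794
v 3.228 -1.497 0.76
v 2.76 -0.689 1.498
v -2.869 -0.776 0.326
v -2.253 -1.562 -0.06
v -2.851 -1.444 1.714
v -1.878 -1.135 0.141
v -1.817 -0.594 0.4
v -2.091 -0.111 0.636
v -2.611 0.161 0.774
v -3.213 0.135 0.769
v -3.706 -0.18 0.624
v -3.934 -0.685 0.384
v -3.823 -1.218 0.126
v -3.409 -1.611 -0.068
v -2.824 -1.739 -0.138
v 1.688 -3.623 -3.935
v 2.342 -2.762 -3.109
v 2.387 -3.145 -4.986
v 3.04 -2.283 -4.161
v 3.02 -4.917 -3.639
v 3.673 -4.055 -2.814
v 3.718 -4.438 -4.691
v 4.372 -3.577 -3.865
f 2 1 5
f 2 5 3
f 3 5 6
f 3 6 4
f 5 1 7
f 5 7 6
f 6 7 8
f 6 8 4
f 7 1 9
f 7 9 8
f 8 9 10
f 8 10 4
f 9 1 11
f 9 11 10
f 10 11 12
f 10 12 4
f 11 1 13
f 11 13 12
f 12 13 14
f 12 14 4
f 13 1 15
f 13 15 14
f 14 15 16
f 14 16 4
f 15 1 17
f 15 17 16
f 16 17 18
f 16 18 4
f 17 1 19
f 17 19 18
f 18 19 20
f 18 20 4
f 19 1 2
f 19 2 20
f 20 2 3
f 20 3 4
f 22 21 24
f 22 24 23
f 24 21 25
f 24 25 23
f 25 21 26
f 25 26 23
f 26 21 27
f 26 27 23
f 27 21 28
f 27 28 23
f 28 21 29
f 28 29 23
f 29 21 30
f 29 30 23
f 30 21 31
f 30 31 23
f 31 21 32
f 31 32 23
f 32 21 33
f 32 33 23
f 33 21 22
f 33 22 23
f 35 37 34
f 38 35 34
f 34 37 36
f 36 38 34
f 35 41 37
f 39 35 38
f 39 41 35
f 37 41 36
f 40 38 36
f 36 41 40
f 40 39 38
f 41 39 40



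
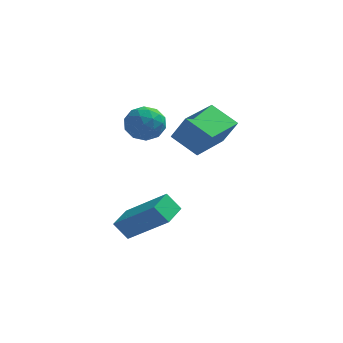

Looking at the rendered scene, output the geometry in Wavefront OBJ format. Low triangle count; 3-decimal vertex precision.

v -1.704 -2.394 2.383
v -1.187 -2.585 3.381
v -0.98 -0.858 2.301
v -0.463 -1.049 3.299
v -0.757 -2.871 1.801
v -0.24 -3.062 2.799
v -0.033 -1.335 1.719
v 0.484 -1.526 2.717
v -2.943 -4.113 -1.703
v -3.447 -4.015 -1.077
v -2.651 -3.128 -1.622
v -3.155 -3.03 -0.996
v -1.485 -4.65 -0.444
v -1.989 -4.552 0.182
v -1.193 -3.665 -0.363
v -1.697 -3.567 0.263
v -2.558 -2.284 2.96
v -1.887 -2.573 3.158
v -3.113 -3.307 3.342
v -2.442 -3.596 3.54
v -2.732 -3.014 3.927
v -2.389 -2.382 3.691
v -2.611 -3.498 2.809
v -2.268 -2.866 2.573
v -1.92 -3.324 3.065
v -1.995 -3.025 3.756
v -3.005 -2.855 2.744
v -3.08 -2.556 3.435
v -2.174 -2.339 3.025
v -2.826 -3.541 3.475
v -2.997 -3.199 3.702
v -2.603 -3.369 3.819
v -2.469 -2.226 3.339
v -2.075 -2.397 3.455
v -2.572 -2.656 3.908
v -2.925 -3.483 3.045
v -2.531 -3.654 3.161
v -2.397 -2.511 2.681
v -2.003 -2.681 2.798
v -2.428 -3.224 2.592
v -1.799 -2.95 3.087
v -2.125 -3.552 3.312
v -2.224 -3.494 2.882
v -2.022 -3.122 2.743
v -1.843 -2.775 3.494
v -2.169 -3.376 3.718
v -2.34 -3.034 3.946
v -2.138 -2.662 3.807
v -1.862 -3.216 3.439
v -2.831 -2.504 2.782
v -3.157 -3.105 3.006
v -2.862 -3.218 2.693
v -2.66 -2.846 2.554
v -2.875 -2.328 3.188
v -3.201 -2.93 3.413
v -2.978 -2.758 3.757
v -2.776 -2.386 3.618
v -3.138 -2.664 3.061
f 2 4 1
f 5 2 1
f 1 4 3
f 3 5 1
f 2 8 4
f 6 2 5
f 6 8 2
f 4 8 3
f 7 5 3
f 3 8 7
f 7 6 5
f 8 6 7
f 10 12 9
f 13 10 9
f 9 12 11
f 11 13 9
f 10 16 12
f 14 10 13
f 14 16 10
f 12 16 11
f 15 13 11
f 11 16 15
f 15 14 13
f 16 14 15
f 17 54 33
f 54 28 57
f 33 57 22
f 54 57 33
f 17 33 29
f 33 22 34
f 29 34 18
f 33 34 29
f 17 29 38
f 29 18 39
f 38 39 24
f 29 39 38
f 17 38 50
f 38 24 53
f 50 53 27
f 38 53 50
f 17 50 54
f 50 27 58
f 54 58 28
f 50 58 54
f 18 34 45
f 34 22 48
f 45 48 26
f 34 48 45
f 22 57 35
f 57 28 56
f 35 56 21
f 57 56 35
f 28 58 55
f 58 27 51
f 55 51 19
f 58 51 55
f 27 53 52
f 53 24 40
f 52 40 23
f 53 40 52
f 24 39 44
f 39 18 41
f 44 41 25
f 39 41 44
f 20 46 32
f 46 26 47
f 32 47 21
f 46 47 32
f 20 32 30
f 32 21 31
f 30 31 19
f 32 31 30
f 20 30 37
f 30 19 36
f 37 36 23
f 30 36 37
f 20 37 42
f 37 23 43
f 42 43 25
f 37 43 42
f 20 42 46
f 42 25 49
f 46 49 26
f 42 49 46
f 21 47 35
f 47 26 48
f 35 48 22
f 47 48 35
f 19 31 55
f 31 21 56
f 55 56 28
f 31 56 55
f 23 36 52
f 36 19 51
f 52 51 27
f 36 51 52
f 25 43 44
f 43 23 40
f 44 40 24
f 43 40 44
f 26 49 45
f 49 25 41
f 45 41 18
f 49 41 45



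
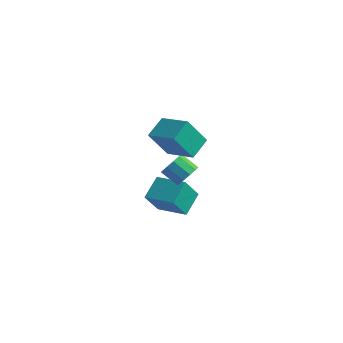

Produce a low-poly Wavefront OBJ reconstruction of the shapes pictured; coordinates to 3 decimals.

v -3.063 2.466 -4.672
v -3.511 1.717 -3.248
v -3.054 3.908 -3.911
v -3.502 3.159 -2.487
v -1.098 2.201 -4.193
v -1.546 1.452 -2.769
v -1.089 3.643 -3.432
v -1.537 2.894 -2.008
v -0.713 -0.022 4.029
v -0.569 1.307 4.617
v -2.57 0.5 3.305
v -2.426 1.829 3.893
v 0.126 0.631 2.347
v 0.27 1.96 2.935
v -1.731 1.153 1.623
v -1.587 2.482 2.211
v -0.319 0.884 0.412
v 0.04 1.402 0.937
v -1.022 1.454 1.612
v -1.381 0.936 1.088
v -0.179 1.676 0.571
v -1.241 1.728 1.247
v -0.451 1.648 0.145
v -1.514 1.7 0.82
v -0.673 1.327 -0.179
v -1.736 1.38 0.496
v -0.76 0.838 -0.278
v -1.822 0.89 0.398
v -0.678 0.366 -0.112
v -1.74 0.418 0.563
v -0.459 0.092 0.253
v -1.521 0.144 0.929
v -0.186 0.12 0.68
v -1.249 0.172 1.355
v 0.036 0.44 1.004
v -1.027 0.493 1.679
v 0.122 0.93 1.102
v -0.94 0.982 1.778
f 2 4 1
f 5 2 1
f 1 4 3
f 3 5 1
f 2 8 4
f 6 2 5
f 6 8 2
f 4 8 3
f 7 5 3
f 3 8 7
f 7 6 5
f 8 6 7
f 10 12 9
f 13 10 9
f 9 12 11
f 11 13 9
f 10 16 12
f 14 10 13
f 14 16 10
f 12 16 11
f 15 13 11
f 11 16 15
f 15 14 13
f 16 14 15
f 18 17 21
f 18 21 19
f 19 21 22
f 19 22 20
f 21 17 23
f 21 23 22
f 22 23 24
f 22 24 20
f 23 17 25
f 23 25 24
f 24 25 26
f 24 26 20
f 25 17 27
f 25 27 26
f 26 27 28
f 26 28 20
f 27 17 29
f 27 29 28
f 28 29 30
f 28 30 20
f 29 17 31
f 29 31 30
f 30 31 32
f 30 32 20
f 31 17 33
f 31 33 32
f 32 33 34
f 32 34 20
f 33 17 35
f 33 35 34
f 34 35 36
f 34 36 20
f 35 17 37
f 35 37 36
f 36 37 38
f 36 38 20
f 37 17 18
f 37 18 38
f 38 18 19
f 38 19 20



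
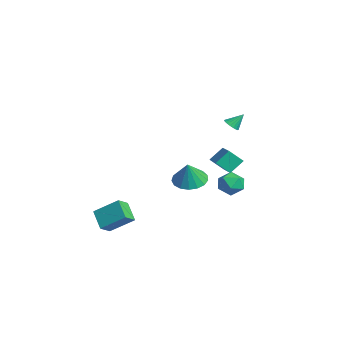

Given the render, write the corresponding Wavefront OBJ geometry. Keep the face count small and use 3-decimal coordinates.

v -1.976 2.38 -1.071
v -2.116 3.187 -0.292
v -1.686 3.136 -1.801
v -1.826 3.942 -1.022
v -0.054 2.178 -0.518
v -0.194 2.984 0.261
v 0.236 2.933 -1.248
v 0.096 3.74 -0.469
v -1.69 1.151 -2.355
v -0.875 1.772 -2.534
v -1.17 0.869 -0.965
v -1.218 2.078 -2.343
v -1.67 2.171 -2.155
v -2.126 2.031 -2.013
v -2.482 1.689 -1.949
v -2.657 1.224 -1.978
v -2.61 0.742 -2.093
v -2.352 0.354 -2.268
v -1.943 0.148 -2.463
v -1.476 0.172 -2.633
v -1.058 0.42 -2.739
v -0.784 0.836 -2.757
v -0.718 1.323 -2.683
v 2.575 2.254 3.405
v 3.054 2.359 3.266
v 2.645 2.926 4.155
v 2.944 2.499 3.151
v 2.769 2.596 3.08
v 2.561 2.635 3.065
v 2.356 2.607 3.109
v 2.188 2.519 3.204
v 2.087 2.385 3.333
v 2.071 2.228 3.475
v 2.141 2.076 3.605
v 2.287 1.954 3.7
v 2.482 1.885 3.744
v 2.694 1.879 3.729
v 2.885 1.938 3.658
v 3.022 2.052 3.543
v 3.082 2.201 3.405
v 0.046 -3.892 -5.05
v -1.013 -4.041 -4.194
v 0.664 -2.614 -4.062
v -0.394 -2.763 -3.206
v 0.554 -4.537 -4.534
v -0.504 -4.686 -3.678
v 1.173 -3.259 -3.546
v 0.114 -3.408 -2.69
v -1.73 4.355 -2.708
v -0.991 4.121 -3.174
v -2.169 2.959 -2.706
v -1.43 2.725 -3.172
v -1.356 2.997 -2.312
v -1.085 3.859 -2.314
v -2.075 3.221 -3.566
v -1.804 4.083 -3.568
v -1.204 3.42 -3.704
v -0.76 3.282 -2.929
v -2.4 3.798 -2.951
v -1.956 3.66 -2.176
f 2 4 1
f 5 2 1
f 1 4 3
f 3 5 1
f 2 8 4
f 6 2 5
f 6 8 2
f 4 8 3
f 7 5 3
f 3 8 7
f 7 6 5
f 8 6 7
f 10 9 12
f 10 12 11
f 12 9 13
f 12 13 11
f 13 9 14
f 13 14 11
f 14 9 15
f 14 15 11
f 15 9 16
f 15 16 11
f 16 9 17
f 16 17 11
f 17 9 18
f 17 18 11
f 18 9 19
f 18 19 11
f 19 9 20
f 19 20 11
f 20 9 21
f 20 21 11
f 21 9 22
f 21 22 11
f 22 9 23
f 22 23 11
f 23 9 10
f 23 10 11
f 25 24 27
f 25 27 26
f 27 24 28
f 27 28 26
f 28 24 29
f 28 29 26
f 29 24 30
f 29 30 26
f 30 24 31
f 30 31 26
f 31 24 32
f 31 32 26
f 32 24 33
f 32 33 26
f 33 24 34
f 33 34 26
f 34 24 35
f 34 35 26
f 35 24 36
f 35 36 26
f 36 24 37
f 36 37 26
f 37 24 38
f 37 38 26
f 38 24 39
f 38 39 26
f 39 24 40
f 39 40 26
f 40 24 25
f 40 25 26
f 42 44 41
f 45 42 41
f 41 44 43
f 43 45 41
f 42 48 44
f 46 42 45
f 46 48 42
f 44 48 43
f 47 45 43
f 43 48 47
f 47 46 45
f 48 46 47
f 49 60 54
f 49 54 50
f 49 50 56
f 49 56 59
f 49 59 60
f 50 54 58
f 54 60 53
f 60 59 51
f 59 56 55
f 56 50 57
f 52 58 53
f 52 53 51
f 52 51 55
f 52 55 57
f 52 57 58
f 53 58 54
f 51 53 60
f 55 51 59
f 57 55 56
f 58 57 50



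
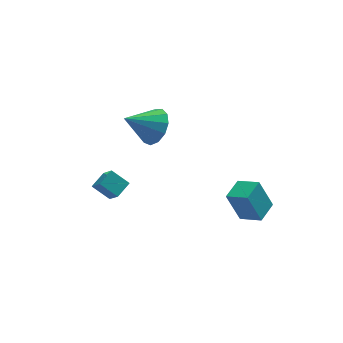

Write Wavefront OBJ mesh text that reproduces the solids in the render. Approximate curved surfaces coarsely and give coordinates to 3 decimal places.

v 0.945 2.16 1.795
v 1.4 1.641 2.404
v -0.345 2.12 2.725
v 1.483 2.134 2.541
v 1.396 2.635 2.441
v 1.165 2.986 2.136
v 0.864 3.074 1.723
v 0.59 2.872 1.333
v 0.427 2.444 1.09
v 0.429 1.926 1.07
v 0.595 1.482 1.281
v 0.872 1.254 1.655
v 1.172 1.313 2.074
v -2.11 0.514 0.147
v -1.929 -0.202 1.002
v -1.508 0.986 0.414
v -1.327 0.27 1.269
v -1.493 0.03 -0.389
v -1.312 -0.686 0.466
v -0.891 0.502 -0.122
v -0.71 -0.214 0.733
v 3.955 -3.101 -0.108
v 3.449 -2.778 1.223
v 3.28 -2.416 -0.53
v 2.774 -2.093 0.8
v 4.666 -2.347 -0.02
v 4.16 -2.024 1.31
v 3.991 -1.662 -0.443
v 3.485 -1.339 0.888
f 2 1 4
f 2 4 3
f 4 1 5
f 4 5 3
f 5 1 6
f 5 6 3
f 6 1 7
f 6 7 3
f 7 1 8
f 7 8 3
f 8 1 9
f 8 9 3
f 9 1 10
f 9 10 3
f 10 1 11
f 10 11 3
f 11 1 12
f 11 12 3
f 12 1 13
f 12 13 3
f 13 1 2
f 13 2 3
f 15 17 14
f 18 15 14
f 14 17 16
f 16 18 14
f 15 21 17
f 19 15 18
f 19 21 15
f 17 21 16
f 20 18 16
f 16 21 20
f 20 19 18
f 21 19 20
f 23 25 22
f 26 23 22
f 22 25 24
f 24 26 22
f 23 29 25
f 27 23 26
f 27 29 23
f 25 29 24
f 28 26 24
f 24 29 28
f 28 27 26
f 29 27 28

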